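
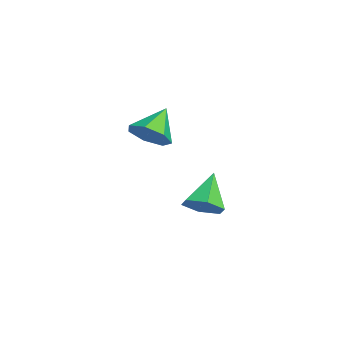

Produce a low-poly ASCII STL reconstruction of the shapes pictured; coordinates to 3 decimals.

solid 
facet normal 0.598 -0.512 -0.616
outer loop
vertex -1.345 1.033 3.293
vertex -1.964 0.659 3.003
vertex -1.642 1.327 2.76
endloop
endfacet
facet normal 0.303 0.896 0.325
outer loop
vertex -1.345 1.033 3.293
vertex -1.642 1.327 2.76
vertex -2.736 1.321 3.797
endloop
endfacet
facet normal 0.598 -0.512 -0.616
outer loop
vertex -1.642 1.327 2.76
vertex -1.964 0.659 3.003
vertex -2.182 1.117 2.41
endloop
endfacet
facet normal -0.221 0.948 -0.228
outer loop
vertex -1.642 1.327 2.76
vertex -2.182 1.117 2.41
vertex -2.736 1.321 3.797
endloop
endfacet
facet normal 0.598 -0.513 -0.616
outer loop
vertex -2.182 1.117 2.41
vertex -1.964 0.659 3.003
vertex -2.558 0.563 2.506
endloop
endfacet
facet normal -0.793 0.471 -0.386
outer loop
vertex -2.182 1.117 2.41
vertex -2.558 0.563 2.506
vertex -2.736 1.321 3.797
endloop
endfacet
facet normal 0.598 -0.513 -0.616
outer loop
vertex -2.558 0.563 2.506
vertex -1.964 0.659 3.003
vertex -2.487 0.081 2.976
endloop
endfacet
facet normal -0.984 -0.176 -0.032
outer loop
vertex -2.558 0.563 2.506
vertex -2.487 0.081 2.976
vertex -2.736 1.321 3.797
endloop
endfacet
facet normal 0.599 -0.513 -0.615
outer loop
vertex -2.487 0.081 2.976
vertex -1.964 0.659 3.003
vertex -2.023 0.035 3.466
endloop
endfacet
facet normal -0.649 -0.506 0.567
outer loop
vertex -2.487 0.081 2.976
vertex -2.023 0.035 3.466
vertex -2.736 1.321 3.797
endloop
endfacet
facet normal 0.597 -0.514 -0.616
outer loop
vertex -2.023 0.035 3.466
vertex -1.964 0.659 3.003
vertex -1.514 0.458 3.607
endloop
endfacet
facet normal -0.042 -0.271 0.962
outer loop
vertex -2.023 0.035 3.466
vertex -1.514 0.458 3.607
vertex -2.736 1.321 3.797
endloop
endfacet
facet normal 0.598 -0.512 -0.616
outer loop
vertex -1.514 0.458 3.607
vertex -1.964 0.659 3.003
vertex -1.345 1.033 3.293
endloop
endfacet
facet normal 0.383 0.354 0.854
outer loop
vertex -1.514 0.458 3.607
vertex -1.345 1.033 3.293
vertex -2.736 1.321 3.797
endloop
endfacet
facet normal 0.649 -0.350 -0.676
outer loop
vertex -2.799 3.239 -0.991
vertex -3.21 2.591 -1.05
vertex -3.366 3.188 -1.509
endloop
endfacet
facet normal -0.083 0.997 -0.007
outer loop
vertex -2.799 3.239 -0.991
vertex -3.366 3.188 -1.509
vertex -4.21 3.129 -0.01
endloop
endfacet
facet normal 0.650 -0.349 -0.675
outer loop
vertex -3.366 3.188 -1.509
vertex -3.21 2.591 -1.05
vertex -3.777 2.54 -1.569
endloop
endfacet
facet normal -0.755 0.516 -0.405
outer loop
vertex -3.366 3.188 -1.509
vertex -3.777 2.54 -1.569
vertex -4.21 3.129 -0.01
endloop
endfacet
facet normal 0.649 -0.350 -0.675
outer loop
vertex -3.777 2.54 -1.569
vertex -3.21 2.591 -1.05
vertex -3.621 1.942 -1.109
endloop
endfacet
facet normal -0.931 -0.342 -0.129
outer loop
vertex -3.777 2.54 -1.569
vertex -3.621 1.942 -1.109
vertex -4.21 3.129 -0.01
endloop
endfacet
facet normal 0.649 -0.350 -0.675
outer loop
vertex -3.621 1.942 -1.109
vertex -3.21 2.591 -1.05
vertex -3.054 1.993 -0.59
endloop
endfacet
facet normal -0.433 -0.719 0.544
outer loop
vertex -3.621 1.942 -1.109
vertex -3.054 1.993 -0.59
vertex -4.21 3.129 -0.01
endloop
endfacet
facet normal 0.649 -0.350 -0.675
outer loop
vertex -3.054 1.993 -0.59
vertex -3.21 2.591 -1.05
vertex -2.643 2.641 -0.531
endloop
endfacet
facet normal 0.239 -0.237 0.942
outer loop
vertex -3.054 1.993 -0.59
vertex -2.643 2.641 -0.531
vertex -4.21 3.129 -0.01
endloop
endfacet
facet normal 0.649 -0.350 -0.675
outer loop
vertex -2.643 2.641 -0.531
vertex -3.21 2.591 -1.05
vertex -2.799 3.239 -0.991
endloop
endfacet
facet normal 0.415 0.620 0.666
outer loop
vertex -2.643 2.641 -0.531
vertex -2.799 3.239 -0.991
vertex -4.21 3.129 -0.01
endloop
endfacet

endsolid


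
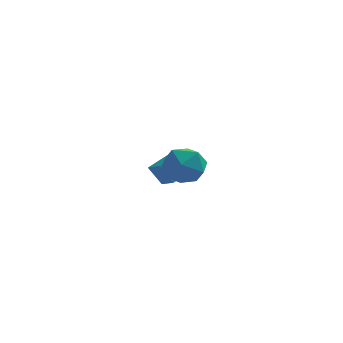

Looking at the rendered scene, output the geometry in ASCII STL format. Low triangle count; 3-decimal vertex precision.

solid 
facet normal -0.535 0.500 0.681
outer loop
vertex -1.39 -1.717 0.069
vertex -1.022 -2.36 0.831
vertex -0.497 -1.469 0.589
endloop
endfacet
facet normal -0.342 0.929 0.144
outer loop
vertex -1.39 -1.717 0.069
vertex -0.497 -1.469 0.589
vertex -0.557 -1.328 -0.462
endloop
endfacet
facet normal -0.600 0.653 -0.462
outer loop
vertex -1.39 -1.717 0.069
vertex -0.557 -1.328 -0.462
vertex -1.118 -2.132 -0.87
endloop
endfacet
facet normal -0.952 0.054 -0.300
outer loop
vertex -1.39 -1.717 0.069
vertex -1.118 -2.132 -0.87
vertex -1.406 -2.77 -0.071
endloop
endfacet
facet normal -0.913 -0.040 0.407
outer loop
vertex -1.39 -1.717 0.069
vertex -1.406 -2.77 -0.071
vertex -1.022 -2.36 0.831
endloop
endfacet
facet normal 0.370 0.923 0.103
outer loop
vertex -0.557 -1.328 -0.462
vertex -0.497 -1.469 0.589
vertex 0.326 -1.73 -0.029
endloop
endfacet
facet normal 0.058 0.230 0.972
outer loop
vertex -0.497 -1.469 0.589
vertex -1.022 -2.36 0.831
vertex 0.038 -2.368 0.77
endloop
endfacet
facet normal -0.553 -0.645 0.528
outer loop
vertex -1.022 -2.36 0.831
vertex -1.406 -2.77 -0.071
vertex -0.523 -3.172 0.362
endloop
endfacet
facet normal -0.617 -0.491 -0.615
outer loop
vertex -1.406 -2.77 -0.071
vertex -1.118 -2.132 -0.87
vertex -0.583 -3.031 -0.689
endloop
endfacet
facet normal -0.047 0.478 -0.877
outer loop
vertex -1.118 -2.132 -0.87
vertex -0.557 -1.328 -0.462
vertex -0.058 -2.14 -0.931
endloop
endfacet
facet normal 0.952 -0.054 0.300
outer loop
vertex 0.31 -2.783 -0.169
vertex 0.326 -1.73 -0.029
vertex 0.038 -2.368 0.77
endloop
endfacet
facet normal 0.600 -0.653 0.462
outer loop
vertex 0.31 -2.783 -0.169
vertex 0.038 -2.368 0.77
vertex -0.523 -3.172 0.362
endloop
endfacet
facet normal 0.342 -0.929 -0.144
outer loop
vertex 0.31 -2.783 -0.169
vertex -0.523 -3.172 0.362
vertex -0.583 -3.031 -0.689
endloop
endfacet
facet normal 0.535 -0.500 -0.681
outer loop
vertex 0.31 -2.783 -0.169
vertex -0.583 -3.031 -0.689
vertex -0.058 -2.14 -0.931
endloop
endfacet
facet normal 0.913 0.040 -0.407
outer loop
vertex 0.31 -2.783 -0.169
vertex -0.058 -2.14 -0.931
vertex 0.326 -1.73 -0.029
endloop
endfacet
facet normal 0.617 0.491 0.615
outer loop
vertex 0.038 -2.368 0.77
vertex 0.326 -1.73 -0.029
vertex -0.497 -1.469 0.589
endloop
endfacet
facet normal 0.047 -0.478 0.877
outer loop
vertex -0.523 -3.172 0.362
vertex 0.038 -2.368 0.77
vertex -1.022 -2.36 0.831
endloop
endfacet
facet normal -0.370 -0.923 -0.103
outer loop
vertex -0.583 -3.031 -0.689
vertex -0.523 -3.172 0.362
vertex -1.406 -2.77 -0.071
endloop
endfacet
facet normal -0.058 -0.230 -0.972
outer loop
vertex -0.058 -2.14 -0.931
vertex -0.583 -3.031 -0.689
vertex -1.118 -2.132 -0.87
endloop
endfacet
facet normal 0.553 0.645 -0.528
outer loop
vertex 0.326 -1.73 -0.029
vertex -0.058 -2.14 -0.931
vertex -0.557 -1.328 -0.462
endloop
endfacet
facet normal -0.605 0.685 -0.406
outer loop
vertex -2.782 2.691 -2.295
vertex -1.881 3.812 -1.745
vertex -2.177 2.667 -3.237
endloop
endfacet
facet normal -0.586 -0.727 -0.358
outer loop
vertex -1.579 1.988 -2.835
vertex -2.782 2.691 -2.295
vertex -2.177 2.667 -3.237
endloop
endfacet
facet normal -0.605 0.685 -0.406
outer loop
vertex -2.177 2.667 -3.237
vertex -1.881 3.812 -1.745
vertex -1.276 3.788 -2.687
endloop
endfacet
facet normal 0.541 -0.022 -0.841
outer loop
vertex -1.276 3.788 -2.687
vertex -1.579 1.988 -2.835
vertex -2.177 2.667 -3.237
endloop
endfacet
facet normal -0.541 0.022 0.841
outer loop
vertex -2.782 2.691 -2.295
vertex -1.283 3.133 -1.343
vertex -1.881 3.812 -1.745
endloop
endfacet
facet normal -0.586 -0.727 -0.358
outer loop
vertex -2.184 2.012 -1.893
vertex -2.782 2.691 -2.295
vertex -1.579 1.988 -2.835
endloop
endfacet
facet normal -0.541 0.022 0.841
outer loop
vertex -2.184 2.012 -1.893
vertex -1.283 3.133 -1.343
vertex -2.782 2.691 -2.295
endloop
endfacet
facet normal 0.586 0.727 0.358
outer loop
vertex -1.881 3.812 -1.745
vertex -1.283 3.133 -1.343
vertex -1.276 3.788 -2.687
endloop
endfacet
facet normal 0.541 -0.022 -0.841
outer loop
vertex -0.678 3.109 -2.285
vertex -1.579 1.988 -2.835
vertex -1.276 3.788 -2.687
endloop
endfacet
facet normal 0.586 0.727 0.358
outer loop
vertex -1.276 3.788 -2.687
vertex -1.283 3.133 -1.343
vertex -0.678 3.109 -2.285
endloop
endfacet
facet normal 0.605 -0.685 0.406
outer loop
vertex -0.678 3.109 -2.285
vertex -2.184 2.012 -1.893
vertex -1.579 1.988 -2.835
endloop
endfacet
facet normal 0.605 -0.685 0.406
outer loop
vertex -1.283 3.133 -1.343
vertex -2.184 2.012 -1.893
vertex -0.678 3.109 -2.285
endloop
endfacet

endsolid


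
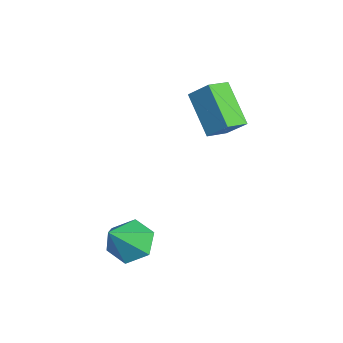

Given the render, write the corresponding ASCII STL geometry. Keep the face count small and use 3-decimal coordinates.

solid 
facet normal -0.507 0.438 -0.742
outer loop
vertex 2.186 -1.638 -4.238
vertex 1.475 -2.201 -4.084
vertex 1.527 -1.394 -3.644
endloop
endfacet
facet normal 0.640 0.619 0.455
outer loop
vertex 2.186 -1.638 -4.238
vertex 1.527 -1.394 -3.644
vertex 2.425 -3.019 -2.696
endloop
endfacet
facet normal -0.509 0.437 -0.742
outer loop
vertex 1.527 -1.394 -3.644
vertex 1.475 -2.201 -4.084
vertex 0.816 -1.958 -3.489
endloop
endfacet
facet normal -0.151 0.434 0.888
outer loop
vertex 1.527 -1.394 -3.644
vertex 0.816 -1.958 -3.489
vertex 2.425 -3.019 -2.696
endloop
endfacet
facet normal -0.508 0.438 -0.742
outer loop
vertex 0.816 -1.958 -3.489
vertex 1.475 -2.201 -4.084
vertex 0.764 -2.764 -3.929
endloop
endfacet
facet normal -0.592 -0.357 0.723
outer loop
vertex 0.816 -1.958 -3.489
vertex 0.764 -2.764 -3.929
vertex 2.425 -3.019 -2.696
endloop
endfacet
facet normal -0.508 0.437 -0.742
outer loop
vertex 0.764 -2.764 -3.929
vertex 1.475 -2.201 -4.084
vertex 1.423 -3.007 -4.523
endloop
endfacet
facet normal -0.241 -0.962 0.126
outer loop
vertex 0.764 -2.764 -3.929
vertex 1.423 -3.007 -4.523
vertex 2.425 -3.019 -2.696
endloop
endfacet
facet normal -0.508 0.437 -0.742
outer loop
vertex 1.423 -3.007 -4.523
vertex 1.475 -2.201 -4.084
vertex 2.133 -2.444 -4.678
endloop
endfacet
facet normal 0.549 -0.777 -0.306
outer loop
vertex 1.423 -3.007 -4.523
vertex 2.133 -2.444 -4.678
vertex 2.425 -3.019 -2.696
endloop
endfacet
facet normal -0.508 0.438 -0.742
outer loop
vertex 2.133 -2.444 -4.678
vertex 1.475 -2.201 -4.084
vertex 2.186 -1.638 -4.238
endloop
endfacet
facet normal 0.990 0.013 -0.142
outer loop
vertex 2.133 -2.444 -4.678
vertex 2.186 -1.638 -4.238
vertex 2.425 -3.019 -2.696
endloop
endfacet
facet normal -0.544 0.779 -0.312
outer loop
vertex -3.144 1.05 -0.026
vertex -2.668 1.7 0.767
vertex -1.75 1.531 -1.256
endloop
endfacet
facet normal -0.421 -0.575 -0.702
outer loop
vertex -1.212 0.76 -0.947
vertex -3.144 1.05 -0.026
vertex -1.75 1.531 -1.256
endloop
endfacet
facet normal -0.544 0.779 -0.312
outer loop
vertex -1.75 1.531 -1.256
vertex -2.668 1.7 0.767
vertex -1.275 2.181 -0.463
endloop
endfacet
facet normal 0.726 0.250 -0.640
outer loop
vertex -1.275 2.181 -0.463
vertex -1.212 0.76 -0.947
vertex -1.75 1.531 -1.256
endloop
endfacet
facet normal -0.726 -0.250 0.641
outer loop
vertex -3.144 1.05 -0.026
vertex -2.13 0.929 1.076
vertex -2.668 1.7 0.767
endloop
endfacet
facet normal -0.421 -0.575 -0.701
outer loop
vertex -2.605 0.279 0.283
vertex -3.144 1.05 -0.026
vertex -1.212 0.76 -0.947
endloop
endfacet
facet normal -0.726 -0.251 0.640
outer loop
vertex -2.605 0.279 0.283
vertex -2.13 0.929 1.076
vertex -3.144 1.05 -0.026
endloop
endfacet
facet normal 0.421 0.575 0.702
outer loop
vertex -2.668 1.7 0.767
vertex -2.13 0.929 1.076
vertex -1.275 2.181 -0.463
endloop
endfacet
facet normal 0.726 0.250 -0.641
outer loop
vertex -0.736 1.41 -0.154
vertex -1.212 0.76 -0.947
vertex -1.275 2.181 -0.463
endloop
endfacet
facet normal 0.421 0.575 0.702
outer loop
vertex -1.275 2.181 -0.463
vertex -2.13 0.929 1.076
vertex -0.736 1.41 -0.154
endloop
endfacet
facet normal 0.544 -0.779 0.312
outer loop
vertex -0.736 1.41 -0.154
vertex -2.605 0.279 0.283
vertex -1.212 0.76 -0.947
endloop
endfacet
facet normal 0.544 -0.779 0.312
outer loop
vertex -2.13 0.929 1.076
vertex -2.605 0.279 0.283
vertex -0.736 1.41 -0.154
endloop
endfacet

endsolid


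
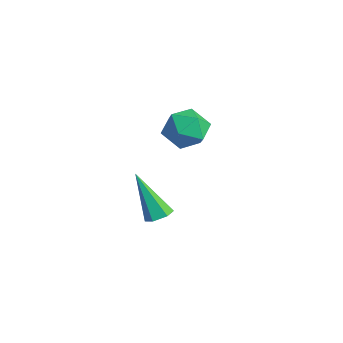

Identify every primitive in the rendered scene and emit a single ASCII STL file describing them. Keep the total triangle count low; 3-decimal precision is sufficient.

solid 
facet normal 0.113 0.712 0.693
outer loop
vertex 4.015 1.857 0.715
vertex 3.363 1.445 1.244
vertex 4.263 1.208 1.341
endloop
endfacet
facet normal 0.723 0.602 0.338
outer loop
vertex 4.015 1.857 0.715
vertex 4.263 1.208 1.341
vertex 4.656 1.213 0.492
endloop
endfacet
facet normal 0.598 0.718 -0.355
outer loop
vertex 4.015 1.857 0.715
vertex 4.656 1.213 0.492
vertex 3.999 1.453 -0.129
endloop
endfacet
facet normal -0.087 0.899 -0.429
outer loop
vertex 4.015 1.857 0.715
vertex 3.999 1.453 -0.129
vertex 3.2 1.597 0.335
endloop
endfacet
facet normal -0.388 0.895 0.219
outer loop
vertex 4.015 1.857 0.715
vertex 3.2 1.597 0.335
vertex 3.363 1.445 1.244
endloop
endfacet
facet normal 0.905 -0.083 0.418
outer loop
vertex 4.656 1.213 0.492
vertex 4.263 1.208 1.341
vertex 4.4 0.403 0.885
endloop
endfacet
facet normal -0.082 0.094 0.992
outer loop
vertex 4.263 1.208 1.341
vertex 3.363 1.445 1.244
vertex 3.601 0.547 1.349
endloop
endfacet
facet normal -0.892 0.391 0.225
outer loop
vertex 3.363 1.445 1.244
vertex 3.2 1.597 0.335
vertex 2.944 0.787 0.728
endloop
endfacet
facet normal -0.406 0.397 -0.823
outer loop
vertex 3.2 1.597 0.335
vertex 3.999 1.453 -0.129
vertex 3.337 0.792 -0.121
endloop
endfacet
facet normal 0.703 0.104 -0.704
outer loop
vertex 3.999 1.453 -0.129
vertex 4.656 1.213 0.492
vertex 4.237 0.555 -0.024
endloop
endfacet
facet normal 0.087 -0.899 0.429
outer loop
vertex 3.585 0.143 0.505
vertex 4.4 0.403 0.885
vertex 3.601 0.547 1.349
endloop
endfacet
facet normal -0.598 -0.718 0.355
outer loop
vertex 3.585 0.143 0.505
vertex 3.601 0.547 1.349
vertex 2.944 0.787 0.728
endloop
endfacet
facet normal -0.723 -0.602 -0.338
outer loop
vertex 3.585 0.143 0.505
vertex 2.944 0.787 0.728
vertex 3.337 0.792 -0.121
endloop
endfacet
facet normal -0.113 -0.712 -0.693
outer loop
vertex 3.585 0.143 0.505
vertex 3.337 0.792 -0.121
vertex 4.237 0.555 -0.024
endloop
endfacet
facet normal 0.388 -0.895 -0.219
outer loop
vertex 3.585 0.143 0.505
vertex 4.237 0.555 -0.024
vertex 4.4 0.403 0.885
endloop
endfacet
facet normal 0.406 -0.397 0.823
outer loop
vertex 3.601 0.547 1.349
vertex 4.4 0.403 0.885
vertex 4.263 1.208 1.341
endloop
endfacet
facet normal -0.703 -0.104 0.704
outer loop
vertex 2.944 0.787 0.728
vertex 3.601 0.547 1.349
vertex 3.363 1.445 1.244
endloop
endfacet
facet normal -0.905 0.083 -0.418
outer loop
vertex 3.337 0.792 -0.121
vertex 2.944 0.787 0.728
vertex 3.2 1.597 0.335
endloop
endfacet
facet normal 0.082 -0.094 -0.992
outer loop
vertex 4.237 0.555 -0.024
vertex 3.337 0.792 -0.121
vertex 3.999 1.453 -0.129
endloop
endfacet
facet normal 0.892 -0.391 -0.225
outer loop
vertex 4.4 0.403 0.885
vertex 4.237 0.555 -0.024
vertex 4.656 1.213 0.492
endloop
endfacet
facet normal 0.471 0.215 -0.856
outer loop
vertex 3.38 -0.085 -4.141
vertex 3.032 0.346 -4.224
vertex 3.51 0.422 -3.942
endloop
endfacet
facet normal 0.723 -0.405 0.560
outer loop
vertex 3.38 -0.085 -4.141
vertex 3.51 0.422 -3.942
vertex 2.048 -0.106 -2.436
endloop
endfacet
facet normal 0.470 0.218 -0.855
outer loop
vertex 3.51 0.422 -3.942
vertex 3.032 0.346 -4.224
vertex 3.161 0.853 -4.024
endloop
endfacet
facet normal 0.504 0.537 0.677
outer loop
vertex 3.51 0.422 -3.942
vertex 3.161 0.853 -4.024
vertex 2.048 -0.106 -2.436
endloop
endfacet
facet normal 0.471 0.217 -0.855
outer loop
vertex 3.161 0.853 -4.024
vertex 3.032 0.346 -4.224
vertex 2.684 0.777 -4.306
endloop
endfacet
facet normal -0.326 0.893 0.311
outer loop
vertex 3.161 0.853 -4.024
vertex 2.684 0.777 -4.306
vertex 2.048 -0.106 -2.436
endloop
endfacet
facet normal 0.470 0.217 -0.855
outer loop
vertex 2.684 0.777 -4.306
vertex 3.032 0.346 -4.224
vertex 2.554 0.27 -4.506
endloop
endfacet
facet normal -0.936 0.308 -0.173
outer loop
vertex 2.684 0.777 -4.306
vertex 2.554 0.27 -4.506
vertex 2.048 -0.106 -2.436
endloop
endfacet
facet normal 0.471 0.215 -0.856
outer loop
vertex 2.554 0.27 -4.506
vertex 3.032 0.346 -4.224
vertex 2.902 -0.161 -4.423
endloop
endfacet
facet normal -0.716 -0.634 -0.290
outer loop
vertex 2.554 0.27 -4.506
vertex 2.902 -0.161 -4.423
vertex 2.048 -0.106 -2.436
endloop
endfacet
facet normal 0.471 0.215 -0.856
outer loop
vertex 2.902 -0.161 -4.423
vertex 3.032 0.346 -4.224
vertex 3.38 -0.085 -4.141
endloop
endfacet
facet normal 0.113 -0.991 0.076
outer loop
vertex 2.902 -0.161 -4.423
vertex 3.38 -0.085 -4.141
vertex 2.048 -0.106 -2.436
endloop
endfacet

endsolid


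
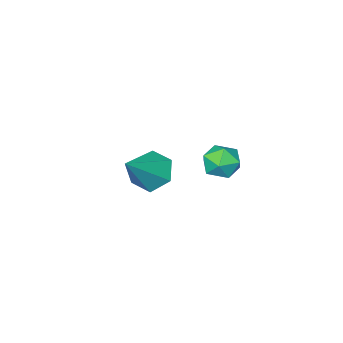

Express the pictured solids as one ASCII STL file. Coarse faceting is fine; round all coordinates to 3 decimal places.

solid 
facet normal -0.735 -0.184 -0.652
outer loop
vertex 1.247 -2.981 -4.468
vertex 0.649 -2.593 -3.903
vertex 1.077 -2.089 -4.528
endloop
endfacet
facet normal 0.885 0.139 -0.444
outer loop
vertex 1.247 -2.981 -4.468
vertex 1.077 -2.089 -4.528
vertex 2.031 -2.247 -2.677
endloop
endfacet
facet normal -0.735 -0.185 -0.652
outer loop
vertex 1.077 -2.089 -4.528
vertex 0.649 -2.593 -3.903
vertex 0.478 -1.702 -3.963
endloop
endfacet
facet normal 0.434 0.888 -0.148
outer loop
vertex 1.077 -2.089 -4.528
vertex 0.478 -1.702 -3.963
vertex 2.031 -2.247 -2.677
endloop
endfacet
facet normal -0.735 -0.185 -0.652
outer loop
vertex 0.478 -1.702 -3.963
vertex 0.649 -2.593 -3.903
vertex 0.05 -2.206 -3.338
endloop
endfacet
facet normal -0.166 0.820 0.548
outer loop
vertex 0.478 -1.702 -3.963
vertex 0.05 -2.206 -3.338
vertex 2.031 -2.247 -2.677
endloop
endfacet
facet normal -0.735 -0.185 -0.652
outer loop
vertex 0.05 -2.206 -3.338
vertex 0.649 -2.593 -3.903
vertex 0.221 -3.097 -3.278
endloop
endfacet
facet normal -0.316 0.003 0.949
outer loop
vertex 0.05 -2.206 -3.338
vertex 0.221 -3.097 -3.278
vertex 2.031 -2.247 -2.677
endloop
endfacet
facet normal -0.735 -0.184 -0.652
outer loop
vertex 0.221 -3.097 -3.278
vertex 0.649 -2.593 -3.903
vertex 0.819 -3.485 -3.843
endloop
endfacet
facet normal 0.133 -0.746 0.653
outer loop
vertex 0.221 -3.097 -3.278
vertex 0.819 -3.485 -3.843
vertex 2.031 -2.247 -2.677
endloop
endfacet
facet normal -0.735 -0.184 -0.652
outer loop
vertex 0.819 -3.485 -3.843
vertex 0.649 -2.593 -3.903
vertex 1.247 -2.981 -4.468
endloop
endfacet
facet normal 0.734 -0.678 -0.044
outer loop
vertex 0.819 -3.485 -3.843
vertex 1.247 -2.981 -4.468
vertex 2.031 -2.247 -2.677
endloop
endfacet
facet normal 0.137 0.714 0.687
outer loop
vertex 0.58 2.219 -0.631
vertex 0.827 1.699 -0.14
vertex 1.317 2.048 -0.6
endloop
endfacet
facet normal 0.225 0.974 0.028
outer loop
vertex 0.58 2.219 -0.631
vertex 1.317 2.048 -0.6
vertex 0.979 2.145 -1.27
endloop
endfacet
facet normal -0.379 0.862 -0.336
outer loop
vertex 0.58 2.219 -0.631
vertex 0.979 2.145 -1.27
vertex 0.281 1.856 -1.225
endloop
endfacet
facet normal -0.841 0.533 0.097
outer loop
vertex 0.58 2.219 -0.631
vertex 0.281 1.856 -1.225
vertex 0.187 1.58 -0.526
endloop
endfacet
facet normal -0.522 0.441 0.730
outer loop
vertex 0.58 2.219 -0.631
vertex 0.187 1.58 -0.526
vertex 0.827 1.699 -0.14
endloop
endfacet
facet normal 0.745 0.602 -0.288
outer loop
vertex 0.979 2.145 -1.27
vertex 1.317 2.048 -0.6
vertex 1.473 1.58 -1.174
endloop
endfacet
facet normal 0.602 0.181 0.778
outer loop
vertex 1.317 2.048 -0.6
vertex 0.827 1.699 -0.14
vertex 1.379 1.304 -0.475
endloop
endfacet
facet normal -0.463 -0.261 0.847
outer loop
vertex 0.827 1.699 -0.14
vertex 0.187 1.58 -0.526
vertex 0.681 1.015 -0.43
endloop
endfacet
facet normal -0.978 -0.111 -0.175
outer loop
vertex 0.187 1.58 -0.526
vertex 0.281 1.856 -1.225
vertex 0.343 1.112 -1.1
endloop
endfacet
facet normal -0.231 0.421 -0.877
outer loop
vertex 0.281 1.856 -1.225
vertex 0.979 2.145 -1.27
vertex 0.833 1.461 -1.56
endloop
endfacet
facet normal 0.841 -0.533 -0.097
outer loop
vertex 1.08 0.941 -1.069
vertex 1.473 1.58 -1.174
vertex 1.379 1.304 -0.475
endloop
endfacet
facet normal 0.379 -0.862 0.336
outer loop
vertex 1.08 0.941 -1.069
vertex 1.379 1.304 -0.475
vertex 0.681 1.015 -0.43
endloop
endfacet
facet normal -0.225 -0.974 -0.028
outer loop
vertex 1.08 0.941 -1.069
vertex 0.681 1.015 -0.43
vertex 0.343 1.112 -1.1
endloop
endfacet
facet normal -0.137 -0.714 -0.687
outer loop
vertex 1.08 0.941 -1.069
vertex 0.343 1.112 -1.1
vertex 0.833 1.461 -1.56
endloop
endfacet
facet normal 0.522 -0.441 -0.730
outer loop
vertex 1.08 0.941 -1.069
vertex 0.833 1.461 -1.56
vertex 1.473 1.58 -1.174
endloop
endfacet
facet normal 0.978 0.111 0.175
outer loop
vertex 1.379 1.304 -0.475
vertex 1.473 1.58 -1.174
vertex 1.317 2.048 -0.6
endloop
endfacet
facet normal 0.231 -0.421 0.877
outer loop
vertex 0.681 1.015 -0.43
vertex 1.379 1.304 -0.475
vertex 0.827 1.699 -0.14
endloop
endfacet
facet normal -0.745 -0.602 0.288
outer loop
vertex 0.343 1.112 -1.1
vertex 0.681 1.015 -0.43
vertex 0.187 1.58 -0.526
endloop
endfacet
facet normal -0.602 -0.181 -0.778
outer loop
vertex 0.833 1.461 -1.56
vertex 0.343 1.112 -1.1
vertex 0.281 1.856 -1.225
endloop
endfacet
facet normal 0.463 0.261 -0.847
outer loop
vertex 1.473 1.58 -1.174
vertex 0.833 1.461 -1.56
vertex 0.979 2.145 -1.27
endloop
endfacet

endsolid


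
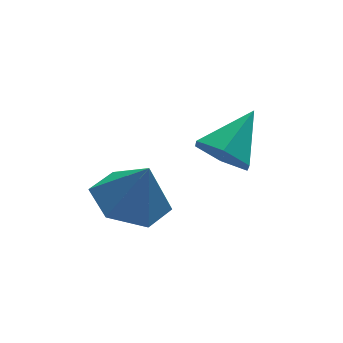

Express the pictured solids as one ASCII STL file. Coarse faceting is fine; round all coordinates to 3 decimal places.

solid 
facet normal -0.684 -0.446 -0.577
outer loop
vertex 0.747 1.38 -2.847
vertex 0.33 2.084 -2.897
vertex 0.91 1.911 -3.451
endloop
endfacet
facet normal 0.923 -0.376 -0.081
outer loop
vertex 0.747 1.38 -2.847
vertex 0.91 1.911 -3.451
vertex 1.39 2.776 -2.003
endloop
endfacet
facet normal -0.684 -0.446 -0.577
outer loop
vertex 0.91 1.911 -3.451
vertex 0.33 2.084 -2.897
vertex 0.493 2.615 -3.501
endloop
endfacet
facet normal 0.760 0.415 -0.500
outer loop
vertex 0.91 1.911 -3.451
vertex 0.493 2.615 -3.501
vertex 1.39 2.776 -2.003
endloop
endfacet
facet normal -0.684 -0.446 -0.577
outer loop
vertex 0.493 2.615 -3.501
vertex 0.33 2.084 -2.897
vertex -0.087 2.788 -2.947
endloop
endfacet
facet normal 0.122 0.977 -0.178
outer loop
vertex 0.493 2.615 -3.501
vertex -0.087 2.788 -2.947
vertex 1.39 2.776 -2.003
endloop
endfacet
facet normal -0.684 -0.446 -0.578
outer loop
vertex -0.087 2.788 -2.947
vertex 0.33 2.084 -2.897
vertex -0.25 2.257 -2.344
endloop
endfacet
facet normal -0.353 0.747 0.563
outer loop
vertex -0.087 2.788 -2.947
vertex -0.25 2.257 -2.344
vertex 1.39 2.776 -2.003
endloop
endfacet
facet normal -0.684 -0.446 -0.578
outer loop
vertex -0.25 2.257 -2.344
vertex 0.33 2.084 -2.897
vertex 0.167 1.553 -2.294
endloop
endfacet
facet normal -0.190 -0.043 0.981
outer loop
vertex -0.25 2.257 -2.344
vertex 0.167 1.553 -2.294
vertex 1.39 2.776 -2.003
endloop
endfacet
facet normal -0.684 -0.446 -0.578
outer loop
vertex 0.167 1.553 -2.294
vertex 0.33 2.084 -2.897
vertex 0.747 1.38 -2.847
endloop
endfacet
facet normal 0.448 -0.605 0.659
outer loop
vertex 0.167 1.553 -2.294
vertex 0.747 1.38 -2.847
vertex 1.39 2.776 -2.003
endloop
endfacet
facet normal -0.267 0.238 -0.934
outer loop
vertex -0.835 3.654 -4.713
vertex -1.655 2.986 -4.649
vertex -1.773 3.998 -4.357
endloop
endfacet
facet normal 0.467 0.632 0.618
outer loop
vertex -0.835 3.654 -4.713
vertex -1.773 3.998 -4.357
vertex -1.285 2.654 -3.351
endloop
endfacet
facet normal -0.266 0.238 -0.934
outer loop
vertex -1.773 3.998 -4.357
vertex -1.655 2.986 -4.649
vertex -2.593 3.329 -4.294
endloop
endfacet
facet normal -0.333 0.484 0.809
outer loop
vertex -1.773 3.998 -4.357
vertex -2.593 3.329 -4.294
vertex -1.285 2.654 -3.351
endloop
endfacet
facet normal -0.267 0.237 -0.934
outer loop
vertex -2.593 3.329 -4.294
vertex -1.655 2.986 -4.649
vertex -2.475 2.317 -4.585
endloop
endfacet
facet normal -0.652 -0.279 0.705
outer loop
vertex -2.593 3.329 -4.294
vertex -2.475 2.317 -4.585
vertex -1.285 2.654 -3.351
endloop
endfacet
facet normal -0.267 0.238 -0.934
outer loop
vertex -2.475 2.317 -4.585
vertex -1.655 2.986 -4.649
vertex -1.538 1.973 -4.941
endloop
endfacet
facet normal -0.173 -0.895 0.411
outer loop
vertex -2.475 2.317 -4.585
vertex -1.538 1.973 -4.941
vertex -1.285 2.654 -3.351
endloop
endfacet
facet normal -0.266 0.238 -0.934
outer loop
vertex -1.538 1.973 -4.941
vertex -1.655 2.986 -4.649
vertex -0.718 2.642 -5.004
endloop
endfacet
facet normal 0.627 -0.747 0.220
outer loop
vertex -1.538 1.973 -4.941
vertex -0.718 2.642 -5.004
vertex -1.285 2.654 -3.351
endloop
endfacet
facet normal -0.267 0.238 -0.934
outer loop
vertex -0.718 2.642 -5.004
vertex -1.655 2.986 -4.649
vertex -0.835 3.654 -4.713
endloop
endfacet
facet normal 0.946 0.016 0.324
outer loop
vertex -0.718 2.642 -5.004
vertex -0.835 3.654 -4.713
vertex -1.285 2.654 -3.351
endloop
endfacet

endsolid


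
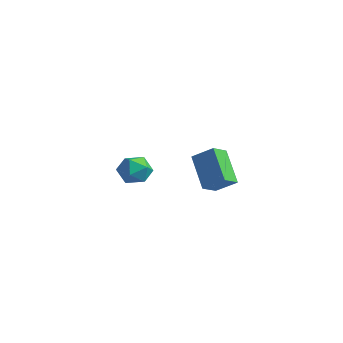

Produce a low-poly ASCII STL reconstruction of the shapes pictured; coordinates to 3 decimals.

solid 
facet normal -0.251 -0.002 0.968
outer loop
vertex -3.648 -2.116 -0.857
vertex -4.247 -2.73 -1.014
vertex -3.432 -2.96 -0.803
endloop
endfacet
facet normal 0.437 0.168 0.884
outer loop
vertex -3.648 -2.116 -0.857
vertex -3.432 -2.96 -0.803
vertex -2.886 -2.393 -1.181
endloop
endfacet
facet normal 0.471 0.747 0.469
outer loop
vertex -3.648 -2.116 -0.857
vertex -2.886 -2.393 -1.181
vertex -3.364 -1.813 -1.625
endloop
endfacet
facet normal -0.195 0.935 0.297
outer loop
vertex -3.648 -2.116 -0.857
vertex -3.364 -1.813 -1.625
vertex -4.205 -2.021 -1.522
endloop
endfacet
facet normal -0.642 0.471 0.605
outer loop
vertex -3.648 -2.116 -0.857
vertex -4.205 -2.021 -1.522
vertex -4.247 -2.73 -1.014
endloop
endfacet
facet normal 0.757 -0.369 0.539
outer loop
vertex -2.886 -2.393 -1.181
vertex -3.432 -2.96 -0.803
vertex -3.015 -3.179 -1.538
endloop
endfacet
facet normal -0.357 -0.645 0.675
outer loop
vertex -3.432 -2.96 -0.803
vertex -4.247 -2.73 -1.014
vertex -3.856 -3.387 -1.435
endloop
endfacet
facet normal -0.989 0.122 0.089
outer loop
vertex -4.247 -2.73 -1.014
vertex -4.205 -2.021 -1.522
vertex -4.334 -2.807 -1.879
endloop
endfacet
facet normal -0.266 0.872 -0.411
outer loop
vertex -4.205 -2.021 -1.522
vertex -3.364 -1.813 -1.625
vertex -3.788 -2.24 -2.257
endloop
endfacet
facet normal 0.812 0.568 -0.132
outer loop
vertex -3.364 -1.813 -1.625
vertex -2.886 -2.393 -1.181
vertex -2.973 -2.47 -2.046
endloop
endfacet
facet normal 0.195 -0.935 -0.297
outer loop
vertex -3.572 -3.084 -2.203
vertex -3.015 -3.179 -1.538
vertex -3.856 -3.387 -1.435
endloop
endfacet
facet normal -0.471 -0.747 -0.469
outer loop
vertex -3.572 -3.084 -2.203
vertex -3.856 -3.387 -1.435
vertex -4.334 -2.807 -1.879
endloop
endfacet
facet normal -0.437 -0.168 -0.884
outer loop
vertex -3.572 -3.084 -2.203
vertex -4.334 -2.807 -1.879
vertex -3.788 -2.24 -2.257
endloop
endfacet
facet normal 0.251 0.002 -0.968
outer loop
vertex -3.572 -3.084 -2.203
vertex -3.788 -2.24 -2.257
vertex -2.973 -2.47 -2.046
endloop
endfacet
facet normal 0.642 -0.471 -0.605
outer loop
vertex -3.572 -3.084 -2.203
vertex -2.973 -2.47 -2.046
vertex -3.015 -3.179 -1.538
endloop
endfacet
facet normal 0.266 -0.872 0.411
outer loop
vertex -3.856 -3.387 -1.435
vertex -3.015 -3.179 -1.538
vertex -3.432 -2.96 -0.803
endloop
endfacet
facet normal -0.812 -0.568 0.132
outer loop
vertex -4.334 -2.807 -1.879
vertex -3.856 -3.387 -1.435
vertex -4.247 -2.73 -1.014
endloop
endfacet
facet normal -0.757 0.369 -0.539
outer loop
vertex -3.788 -2.24 -2.257
vertex -4.334 -2.807 -1.879
vertex -4.205 -2.021 -1.522
endloop
endfacet
facet normal 0.357 0.645 -0.675
outer loop
vertex -2.973 -2.47 -2.046
vertex -3.788 -2.24 -2.257
vertex -3.364 -1.813 -1.625
endloop
endfacet
facet normal 0.989 -0.122 -0.089
outer loop
vertex -3.015 -3.179 -1.538
vertex -2.973 -2.47 -2.046
vertex -2.886 -2.393 -1.181
endloop
endfacet
facet normal -0.656 0.116 0.746
outer loop
vertex 0.691 -2.362 0.505
vertex 1.49 -1.812 1.122
vertex 0.417 -1.553 0.138
endloop
endfacet
facet normal -0.695 -0.479 -0.536
outer loop
vertex 1.63 -1.768 -1.242
vertex 0.691 -2.362 0.505
vertex 0.417 -1.553 0.138
endloop
endfacet
facet normal -0.656 0.116 0.746
outer loop
vertex 0.417 -1.553 0.138
vertex 1.49 -1.812 1.122
vertex 1.216 -1.002 0.755
endloop
endfacet
facet normal -0.295 0.870 -0.395
outer loop
vertex 1.216 -1.002 0.755
vertex 1.63 -1.768 -1.242
vertex 0.417 -1.553 0.138
endloop
endfacet
facet normal 0.295 -0.870 0.394
outer loop
vertex 0.691 -2.362 0.505
vertex 2.703 -2.027 -0.258
vertex 1.49 -1.812 1.122
endloop
endfacet
facet normal -0.695 -0.478 -0.536
outer loop
vertex 1.904 -2.578 -0.875
vertex 0.691 -2.362 0.505
vertex 1.63 -1.768 -1.242
endloop
endfacet
facet normal 0.295 -0.870 0.395
outer loop
vertex 1.904 -2.578 -0.875
vertex 2.703 -2.027 -0.258
vertex 0.691 -2.362 0.505
endloop
endfacet
facet normal 0.695 0.478 0.537
outer loop
vertex 1.49 -1.812 1.122
vertex 2.703 -2.027 -0.258
vertex 1.216 -1.002 0.755
endloop
endfacet
facet normal -0.294 0.870 -0.395
outer loop
vertex 2.429 -1.218 -0.625
vertex 1.63 -1.768 -1.242
vertex 1.216 -1.002 0.755
endloop
endfacet
facet normal 0.695 0.479 0.536
outer loop
vertex 1.216 -1.002 0.755
vertex 2.703 -2.027 -0.258
vertex 2.429 -1.218 -0.625
endloop
endfacet
facet normal 0.656 -0.116 -0.746
outer loop
vertex 2.429 -1.218 -0.625
vertex 1.904 -2.578 -0.875
vertex 1.63 -1.768 -1.242
endloop
endfacet
facet normal 0.656 -0.116 -0.746
outer loop
vertex 2.703 -2.027 -0.258
vertex 1.904 -2.578 -0.875
vertex 2.429 -1.218 -0.625
endloop
endfacet

endsolid


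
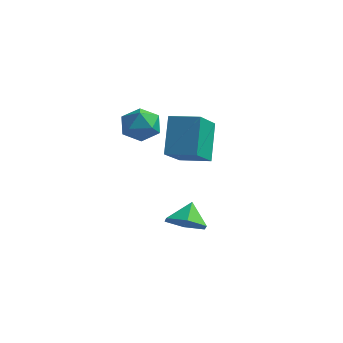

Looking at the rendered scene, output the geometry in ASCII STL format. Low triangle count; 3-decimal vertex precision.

solid 
facet normal 0.137 -0.657 -0.742
outer loop
vertex 1.089 0.067 -2.484
vertex 0.639 0.659 -3.091
vertex 1.59 0.724 -2.973
endloop
endfacet
facet normal 0.605 0.124 0.786
outer loop
vertex 1.089 0.067 -2.484
vertex 1.59 0.724 -2.973
vertex 0.481 1.421 -2.229
endloop
endfacet
facet normal 0.137 -0.656 -0.742
outer loop
vertex 1.59 0.724 -2.973
vertex 0.639 0.659 -3.091
vertex 1.14 1.316 -3.579
endloop
endfacet
facet normal 0.630 0.735 0.250
outer loop
vertex 1.59 0.724 -2.973
vertex 1.14 1.316 -3.579
vertex 0.481 1.421 -2.229
endloop
endfacet
facet normal 0.136 -0.656 -0.743
outer loop
vertex 1.14 1.316 -3.579
vertex 0.639 0.659 -3.091
vertex 0.189 1.252 -3.697
endloop
endfacet
facet normal -0.054 0.993 -0.104
outer loop
vertex 1.14 1.316 -3.579
vertex 0.189 1.252 -3.697
vertex 0.481 1.421 -2.229
endloop
endfacet
facet normal 0.135 -0.656 -0.743
outer loop
vertex 0.189 1.252 -3.697
vertex 0.639 0.659 -3.091
vertex -0.312 0.595 -3.208
endloop
endfacet
facet normal -0.764 0.641 0.078
outer loop
vertex 0.189 1.252 -3.697
vertex -0.312 0.595 -3.208
vertex 0.481 1.421 -2.229
endloop
endfacet
facet normal 0.135 -0.656 -0.743
outer loop
vertex -0.312 0.595 -3.208
vertex 0.639 0.659 -3.091
vertex 0.138 0.002 -2.602
endloop
endfacet
facet normal -0.789 0.029 0.614
outer loop
vertex -0.312 0.595 -3.208
vertex 0.138 0.002 -2.602
vertex 0.481 1.421 -2.229
endloop
endfacet
facet normal 0.137 -0.657 -0.742
outer loop
vertex 0.138 0.002 -2.602
vertex 0.639 0.659 -3.091
vertex 1.089 0.067 -2.484
endloop
endfacet
facet normal -0.104 -0.229 0.968
outer loop
vertex 0.138 0.002 -2.602
vertex 1.089 0.067 -2.484
vertex 0.481 1.421 -2.229
endloop
endfacet
facet normal -0.963 -0.245 -0.111
outer loop
vertex -0.087 0.213 0.876
vertex -0.532 1.234 2.488
vertex -0.368 1.815 -0.217
endloop
endfacet
facet normal 0.227 -0.521 -0.823
outer loop
vertex 0.932 2.146 -0.068
vertex -0.087 0.213 0.876
vertex -0.368 1.815 -0.217
endloop
endfacet
facet normal -0.963 -0.245 -0.111
outer loop
vertex -0.368 1.815 -0.217
vertex -0.532 1.234 2.488
vertex -0.814 2.837 1.395
endloop
endfacet
facet normal -0.144 0.817 -0.558
outer loop
vertex -0.814 2.837 1.395
vertex 0.932 2.146 -0.068
vertex -0.368 1.815 -0.217
endloop
endfacet
facet normal 0.144 -0.817 0.558
outer loop
vertex -0.087 0.213 0.876
vertex 0.768 1.565 2.637
vertex -0.532 1.234 2.488
endloop
endfacet
facet normal 0.226 -0.521 -0.823
outer loop
vertex 1.214 0.543 1.025
vertex -0.087 0.213 0.876
vertex 0.932 2.146 -0.068
endloop
endfacet
facet normal 0.143 -0.817 0.558
outer loop
vertex 1.214 0.543 1.025
vertex 0.768 1.565 2.637
vertex -0.087 0.213 0.876
endloop
endfacet
facet normal -0.227 0.521 0.823
outer loop
vertex -0.532 1.234 2.488
vertex 0.768 1.565 2.637
vertex -0.814 2.837 1.395
endloop
endfacet
facet normal -0.144 0.818 -0.558
outer loop
vertex 0.487 3.167 1.544
vertex 0.932 2.146 -0.068
vertex -0.814 2.837 1.395
endloop
endfacet
facet normal -0.226 0.522 0.823
outer loop
vertex -0.814 2.837 1.395
vertex 0.768 1.565 2.637
vertex 0.487 3.167 1.544
endloop
endfacet
facet normal 0.963 0.245 0.111
outer loop
vertex 0.487 3.167 1.544
vertex 1.214 0.543 1.025
vertex 0.932 2.146 -0.068
endloop
endfacet
facet normal 0.963 0.245 0.111
outer loop
vertex 0.768 1.565 2.637
vertex 1.214 0.543 1.025
vertex 0.487 3.167 1.544
endloop
endfacet
facet normal 0.172 0.329 0.929
outer loop
vertex -1.543 0.722 2.867
vertex -1.057 -0.032 3.044
vertex -0.643 0.71 2.705
endloop
endfacet
facet normal 0.097 0.874 0.476
outer loop
vertex -1.543 0.722 2.867
vertex -0.643 0.71 2.705
vertex -1.211 1.101 2.104
endloop
endfacet
facet normal -0.545 0.821 0.171
outer loop
vertex -1.543 0.722 2.867
vertex -1.211 1.101 2.104
vertex -1.976 0.6 2.071
endloop
endfacet
facet normal -0.867 0.243 0.435
outer loop
vertex -1.543 0.722 2.867
vertex -1.976 0.6 2.071
vertex -1.881 -0.1 2.652
endloop
endfacet
facet normal -0.425 -0.062 0.903
outer loop
vertex -1.543 0.722 2.867
vertex -1.881 -0.1 2.652
vertex -1.057 -0.032 3.044
endloop
endfacet
facet normal 0.592 0.806 -0.035
outer loop
vertex -1.211 1.101 2.104
vertex -0.643 0.71 2.705
vertex -0.519 0.58 1.808
endloop
endfacet
facet normal 0.712 -0.078 0.698
outer loop
vertex -0.643 0.71 2.705
vertex -1.057 -0.032 3.044
vertex -0.424 -0.12 2.389
endloop
endfacet
facet normal -0.254 -0.710 0.657
outer loop
vertex -1.057 -0.032 3.044
vertex -1.881 -0.1 2.652
vertex -1.189 -0.621 2.356
endloop
endfacet
facet normal -0.971 -0.217 -0.103
outer loop
vertex -1.881 -0.1 2.652
vertex -1.976 0.6 2.071
vertex -1.757 -0.23 1.755
endloop
endfacet
facet normal -0.448 0.720 -0.530
outer loop
vertex -1.976 0.6 2.071
vertex -1.211 1.101 2.104
vertex -1.343 0.512 1.416
endloop
endfacet
facet normal 0.867 -0.243 -0.435
outer loop
vertex -0.857 -0.242 1.593
vertex -0.519 0.58 1.808
vertex -0.424 -0.12 2.389
endloop
endfacet
facet normal 0.545 -0.821 -0.171
outer loop
vertex -0.857 -0.242 1.593
vertex -0.424 -0.12 2.389
vertex -1.189 -0.621 2.356
endloop
endfacet
facet normal -0.097 -0.874 -0.476
outer loop
vertex -0.857 -0.242 1.593
vertex -1.189 -0.621 2.356
vertex -1.757 -0.23 1.755
endloop
endfacet
facet normal -0.172 -0.329 -0.929
outer loop
vertex -0.857 -0.242 1.593
vertex -1.757 -0.23 1.755
vertex -1.343 0.512 1.416
endloop
endfacet
facet normal 0.425 0.062 -0.903
outer loop
vertex -0.857 -0.242 1.593
vertex -1.343 0.512 1.416
vertex -0.519 0.58 1.808
endloop
endfacet
facet normal 0.971 0.217 0.103
outer loop
vertex -0.424 -0.12 2.389
vertex -0.519 0.58 1.808
vertex -0.643 0.71 2.705
endloop
endfacet
facet normal 0.448 -0.720 0.530
outer loop
vertex -1.189 -0.621 2.356
vertex -0.424 -0.12 2.389
vertex -1.057 -0.032 3.044
endloop
endfacet
facet normal -0.592 -0.806 0.035
outer loop
vertex -1.757 -0.23 1.755
vertex -1.189 -0.621 2.356
vertex -1.881 -0.1 2.652
endloop
endfacet
facet normal -0.712 0.078 -0.698
outer loop
vertex -1.343 0.512 1.416
vertex -1.757 -0.23 1.755
vertex -1.976 0.6 2.071
endloop
endfacet
facet normal 0.254 0.710 -0.657
outer loop
vertex -0.519 0.58 1.808
vertex -1.343 0.512 1.416
vertex -1.211 1.101 2.104
endloop
endfacet

endsolid


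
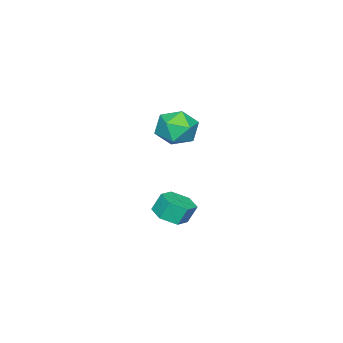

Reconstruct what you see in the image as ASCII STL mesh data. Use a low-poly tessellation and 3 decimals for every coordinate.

solid 
facet normal 0.393 0.420 0.818
outer loop
vertex 0.276 1.084 2.436
vertex -0.213 0.384 3.031
vertex 0.744 0.185 2.673
endloop
endfacet
facet normal 0.828 0.499 0.258
outer loop
vertex 0.276 1.084 2.436
vertex 0.744 0.185 2.673
vertex 0.813 0.569 1.708
endloop
endfacet
facet normal 0.469 0.846 -0.253
outer loop
vertex 0.276 1.084 2.436
vertex 0.813 0.569 1.708
vertex -0.102 1.004 1.469
endloop
endfacet
facet normal -0.187 0.982 -0.008
outer loop
vertex 0.276 1.084 2.436
vertex -0.102 1.004 1.469
vertex -0.736 0.89 2.286
endloop
endfacet
facet normal -0.235 0.720 0.654
outer loop
vertex 0.276 1.084 2.436
vertex -0.736 0.89 2.286
vertex -0.213 0.384 3.031
endloop
endfacet
facet normal 0.989 -0.151 0.011
outer loop
vertex 0.813 0.569 1.708
vertex 0.744 0.185 2.673
vertex 0.656 -0.45 1.854
endloop
endfacet
facet normal 0.285 -0.278 0.917
outer loop
vertex 0.744 0.185 2.673
vertex -0.213 0.384 3.031
vertex 0.022 -0.564 2.671
endloop
endfacet
facet normal -0.730 0.206 0.652
outer loop
vertex -0.213 0.384 3.031
vertex -0.736 0.89 2.286
vertex -0.893 -0.129 2.432
endloop
endfacet
facet normal -0.653 0.631 -0.419
outer loop
vertex -0.736 0.89 2.286
vertex -0.102 1.004 1.469
vertex -0.824 0.255 1.467
endloop
endfacet
facet normal 0.408 0.411 -0.815
outer loop
vertex -0.102 1.004 1.469
vertex 0.813 0.569 1.708
vertex 0.133 0.056 1.109
endloop
endfacet
facet normal 0.187 -0.982 0.008
outer loop
vertex -0.356 -0.644 1.704
vertex 0.656 -0.45 1.854
vertex 0.022 -0.564 2.671
endloop
endfacet
facet normal -0.469 -0.846 0.253
outer loop
vertex -0.356 -0.644 1.704
vertex 0.022 -0.564 2.671
vertex -0.893 -0.129 2.432
endloop
endfacet
facet normal -0.828 -0.499 -0.258
outer loop
vertex -0.356 -0.644 1.704
vertex -0.893 -0.129 2.432
vertex -0.824 0.255 1.467
endloop
endfacet
facet normal -0.393 -0.420 -0.818
outer loop
vertex -0.356 -0.644 1.704
vertex -0.824 0.255 1.467
vertex 0.133 0.056 1.109
endloop
endfacet
facet normal 0.235 -0.720 -0.654
outer loop
vertex -0.356 -0.644 1.704
vertex 0.133 0.056 1.109
vertex 0.656 -0.45 1.854
endloop
endfacet
facet normal 0.653 -0.631 0.419
outer loop
vertex 0.022 -0.564 2.671
vertex 0.656 -0.45 1.854
vertex 0.744 0.185 2.673
endloop
endfacet
facet normal -0.408 -0.411 0.815
outer loop
vertex -0.893 -0.129 2.432
vertex 0.022 -0.564 2.671
vertex -0.213 0.384 3.031
endloop
endfacet
facet normal -0.989 0.151 -0.011
outer loop
vertex -0.824 0.255 1.467
vertex -0.893 -0.129 2.432
vertex -0.736 0.89 2.286
endloop
endfacet
facet normal -0.285 0.278 -0.917
outer loop
vertex 0.133 0.056 1.109
vertex -0.824 0.255 1.467
vertex -0.102 1.004 1.469
endloop
endfacet
facet normal 0.730 -0.206 -0.652
outer loop
vertex 0.656 -0.45 1.854
vertex 0.133 0.056 1.109
vertex 0.813 0.569 1.708
endloop
endfacet
facet normal 0.275 -0.328 -0.904
outer loop
vertex 0.252 -0.475 -3.536
vertex -0.581 -0.485 -3.786
vertex -0.101 0.232 -3.9
endloop
endfacet
facet normal 0.871 0.482 0.091
outer loop
vertex 0.252 -0.475 -3.536
vertex -0.101 0.232 -3.9
vertex -0.026 -0.145 -2.623
endloop
endfacet
facet normal 0.871 0.482 0.091
outer loop
vertex -0.026 -0.145 -2.623
vertex -0.101 0.232 -3.9
vertex -0.379 0.562 -2.987
endloop
endfacet
facet normal -0.276 0.327 0.904
outer loop
vertex -0.026 -0.145 -2.623
vertex -0.379 0.562 -2.987
vertex -0.859 -0.155 -2.874
endloop
endfacet
facet normal 0.275 -0.328 -0.904
outer loop
vertex -0.101 0.232 -3.9
vertex -0.581 -0.485 -3.786
vertex -0.934 0.222 -4.15
endloop
endfacet
facet normal 0.084 0.945 -0.316
outer loop
vertex -0.101 0.232 -3.9
vertex -0.934 0.222 -4.15
vertex -0.379 0.562 -2.987
endloop
endfacet
facet normal 0.083 0.945 -0.316
outer loop
vertex -0.379 0.562 -2.987
vertex -0.934 0.222 -4.15
vertex -1.213 0.552 -3.237
endloop
endfacet
facet normal -0.275 0.327 0.904
outer loop
vertex -0.379 0.562 -2.987
vertex -1.213 0.552 -3.237
vertex -0.859 -0.155 -2.874
endloop
endfacet
facet normal 0.276 -0.327 -0.904
outer loop
vertex -0.934 0.222 -4.15
vertex -0.581 -0.485 -3.786
vertex -1.414 -0.495 -4.037
endloop
endfacet
facet normal -0.787 0.463 -0.408
outer loop
vertex -0.934 0.222 -4.15
vertex -1.414 -0.495 -4.037
vertex -1.213 0.552 -3.237
endloop
endfacet
facet normal -0.788 0.462 -0.407
outer loop
vertex -1.213 0.552 -3.237
vertex -1.414 -0.495 -4.037
vertex -1.692 -0.165 -3.124
endloop
endfacet
facet normal -0.275 0.326 0.904
outer loop
vertex -1.213 0.552 -3.237
vertex -1.692 -0.165 -3.124
vertex -0.859 -0.155 -2.874
endloop
endfacet
facet normal 0.276 -0.327 -0.904
outer loop
vertex -1.414 -0.495 -4.037
vertex -0.581 -0.485 -3.786
vertex -1.061 -1.202 -3.673
endloop
endfacet
facet normal -0.871 -0.482 -0.091
outer loop
vertex -1.414 -0.495 -4.037
vertex -1.061 -1.202 -3.673
vertex -1.692 -0.165 -3.124
endloop
endfacet
facet normal -0.871 -0.482 -0.091
outer loop
vertex -1.692 -0.165 -3.124
vertex -1.061 -1.202 -3.673
vertex -1.339 -0.872 -2.76
endloop
endfacet
facet normal -0.275 0.328 0.904
outer loop
vertex -1.692 -0.165 -3.124
vertex -1.339 -0.872 -2.76
vertex -0.859 -0.155 -2.874
endloop
endfacet
facet normal 0.275 -0.327 -0.904
outer loop
vertex -1.061 -1.202 -3.673
vertex -0.581 -0.485 -3.786
vertex -0.227 -1.192 -3.423
endloop
endfacet
facet normal -0.083 -0.945 0.316
outer loop
vertex -1.061 -1.202 -3.673
vertex -0.227 -1.192 -3.423
vertex -1.339 -0.872 -2.76
endloop
endfacet
facet normal -0.084 -0.945 0.316
outer loop
vertex -1.339 -0.872 -2.76
vertex -0.227 -1.192 -3.423
vertex -0.506 -0.862 -2.51
endloop
endfacet
facet normal -0.275 0.328 0.904
outer loop
vertex -1.339 -0.872 -2.76
vertex -0.506 -0.862 -2.51
vertex -0.859 -0.155 -2.874
endloop
endfacet
facet normal 0.275 -0.326 -0.904
outer loop
vertex -0.227 -1.192 -3.423
vertex -0.581 -0.485 -3.786
vertex 0.252 -0.475 -3.536
endloop
endfacet
facet normal 0.788 -0.462 0.408
outer loop
vertex -0.227 -1.192 -3.423
vertex 0.252 -0.475 -3.536
vertex -0.506 -0.862 -2.51
endloop
endfacet
facet normal 0.787 -0.463 0.407
outer loop
vertex -0.506 -0.862 -2.51
vertex 0.252 -0.475 -3.536
vertex -0.026 -0.145 -2.623
endloop
endfacet
facet normal -0.276 0.327 0.904
outer loop
vertex -0.506 -0.862 -2.51
vertex -0.026 -0.145 -2.623
vertex -0.859 -0.155 -2.874
endloop
endfacet

endsolid


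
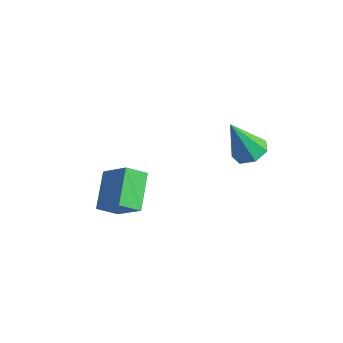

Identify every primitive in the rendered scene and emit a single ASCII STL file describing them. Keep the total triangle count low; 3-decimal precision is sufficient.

solid 
facet normal 0.284 0.310 -0.907
outer loop
vertex 3.816 3.264 2.346
vertex 3.075 3.734 2.275
vertex 3.853 3.982 2.603
endloop
endfacet
facet normal 0.800 -0.238 0.550
outer loop
vertex 3.816 3.264 2.346
vertex 3.853 3.982 2.603
vertex 2.465 3.066 4.225
endloop
endfacet
facet normal 0.284 0.310 -0.907
outer loop
vertex 3.853 3.982 2.603
vertex 3.075 3.734 2.275
vertex 3.304 4.513 2.613
endloop
endfacet
facet normal 0.497 0.501 0.708
outer loop
vertex 3.853 3.982 2.603
vertex 3.304 4.513 2.613
vertex 2.465 3.066 4.225
endloop
endfacet
facet normal 0.284 0.310 -0.907
outer loop
vertex 3.304 4.513 2.613
vertex 3.075 3.734 2.275
vertex 2.583 4.457 2.368
endloop
endfacet
facet normal -0.254 0.782 0.569
outer loop
vertex 3.304 4.513 2.613
vertex 2.583 4.457 2.368
vertex 2.465 3.066 4.225
endloop
endfacet
facet normal 0.284 0.310 -0.907
outer loop
vertex 2.583 4.457 2.368
vertex 3.075 3.734 2.275
vertex 2.233 3.856 2.053
endloop
endfacet
facet normal -0.888 0.393 0.238
outer loop
vertex 2.583 4.457 2.368
vertex 2.233 3.856 2.053
vertex 2.465 3.066 4.225
endloop
endfacet
facet normal 0.284 0.310 -0.907
outer loop
vertex 2.233 3.856 2.053
vertex 3.075 3.734 2.275
vertex 2.517 3.163 1.905
endloop
endfacet
facet normal -0.927 -0.372 -0.036
outer loop
vertex 2.233 3.856 2.053
vertex 2.517 3.163 1.905
vertex 2.465 3.066 4.225
endloop
endfacet
facet normal 0.284 0.311 -0.907
outer loop
vertex 2.517 3.163 1.905
vertex 3.075 3.734 2.275
vertex 3.221 2.9 2.035
endloop
endfacet
facet normal -0.342 -0.939 -0.047
outer loop
vertex 2.517 3.163 1.905
vertex 3.221 2.9 2.035
vertex 2.465 3.066 4.225
endloop
endfacet
facet normal 0.284 0.311 -0.907
outer loop
vertex 3.221 2.9 2.035
vertex 3.075 3.734 2.275
vertex 3.816 3.264 2.346
endloop
endfacet
facet normal 0.426 -0.879 0.214
outer loop
vertex 3.221 2.9 2.035
vertex 3.816 3.264 2.346
vertex 2.465 3.066 4.225
endloop
endfacet
facet normal -0.486 0.700 0.524
outer loop
vertex -1.871 0.923 -0.297
vertex -1.351 1.786 -0.967
vertex -3.294 0.842 -1.507
endloop
endfacet
facet normal -0.430 -0.713 0.553
outer loop
vertex -2.289 -0.606 -2.593
vertex -1.871 0.923 -0.297
vertex -3.294 0.842 -1.507
endloop
endfacet
facet normal -0.486 0.699 0.525
outer loop
vertex -3.294 0.842 -1.507
vertex -1.351 1.786 -0.967
vertex -2.775 1.705 -2.177
endloop
endfacet
facet normal -0.762 -0.044 -0.646
outer loop
vertex -2.775 1.705 -2.177
vertex -2.289 -0.606 -2.593
vertex -3.294 0.842 -1.507
endloop
endfacet
facet normal 0.761 0.043 0.647
outer loop
vertex -1.871 0.923 -0.297
vertex -0.346 0.338 -2.053
vertex -1.351 1.786 -0.967
endloop
endfacet
facet normal -0.430 -0.714 0.553
outer loop
vertex -0.865 -0.525 -1.383
vertex -1.871 0.923 -0.297
vertex -2.289 -0.606 -2.593
endloop
endfacet
facet normal 0.762 0.044 0.647
outer loop
vertex -0.865 -0.525 -1.383
vertex -0.346 0.338 -2.053
vertex -1.871 0.923 -0.297
endloop
endfacet
facet normal 0.430 0.713 -0.554
outer loop
vertex -1.351 1.786 -0.967
vertex -0.346 0.338 -2.053
vertex -2.775 1.705 -2.177
endloop
endfacet
facet normal -0.761 -0.044 -0.647
outer loop
vertex -1.769 0.257 -3.263
vertex -2.289 -0.606 -2.593
vertex -2.775 1.705 -2.177
endloop
endfacet
facet normal 0.430 0.714 -0.553
outer loop
vertex -2.775 1.705 -2.177
vertex -0.346 0.338 -2.053
vertex -1.769 0.257 -3.263
endloop
endfacet
facet normal 0.485 -0.700 -0.524
outer loop
vertex -1.769 0.257 -3.263
vertex -0.865 -0.525 -1.383
vertex -2.289 -0.606 -2.593
endloop
endfacet
facet normal 0.486 -0.699 -0.524
outer loop
vertex -0.346 0.338 -2.053
vertex -0.865 -0.525 -1.383
vertex -1.769 0.257 -3.263
endloop
endfacet

endsolid


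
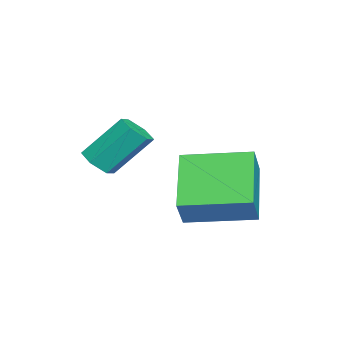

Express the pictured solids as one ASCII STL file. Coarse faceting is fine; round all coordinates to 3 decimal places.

solid 
facet normal -0.804 -0.130 0.580
outer loop
vertex -1.227 -0.675 -0.227
vertex -1.388 1.286 -0.009
vertex -1.845 -0.631 -1.075
endloop
endfacet
facet normal 0.081 -0.991 -0.111
outer loop
vertex -0.212 -0.366 -2.251
vertex -1.227 -0.675 -0.227
vertex -1.845 -0.631 -1.075
endloop
endfacet
facet normal -0.804 -0.131 0.580
outer loop
vertex -1.845 -0.631 -1.075
vertex -1.388 1.286 -0.009
vertex -2.006 1.33 -0.856
endloop
endfacet
facet normal -0.588 0.042 -0.808
outer loop
vertex -2.006 1.33 -0.856
vertex -0.212 -0.366 -2.251
vertex -1.845 -0.631 -1.075
endloop
endfacet
facet normal 0.588 -0.041 0.808
outer loop
vertex -1.227 -0.675 -0.227
vertex 0.245 1.551 -1.185
vertex -1.388 1.286 -0.009
endloop
endfacet
facet normal 0.081 -0.991 -0.111
outer loop
vertex 0.406 -0.41 -1.404
vertex -1.227 -0.675 -0.227
vertex -0.212 -0.366 -2.251
endloop
endfacet
facet normal 0.589 -0.042 0.807
outer loop
vertex 0.406 -0.41 -1.404
vertex 0.245 1.551 -1.185
vertex -1.227 -0.675 -0.227
endloop
endfacet
facet normal -0.081 0.991 0.111
outer loop
vertex -1.388 1.286 -0.009
vertex 0.245 1.551 -1.185
vertex -2.006 1.33 -0.856
endloop
endfacet
facet normal -0.589 0.041 -0.807
outer loop
vertex -0.373 1.595 -2.033
vertex -0.212 -0.366 -2.251
vertex -2.006 1.33 -0.856
endloop
endfacet
facet normal -0.081 0.991 0.111
outer loop
vertex -2.006 1.33 -0.856
vertex 0.245 1.551 -1.185
vertex -0.373 1.595 -2.033
endloop
endfacet
facet normal 0.804 0.130 -0.580
outer loop
vertex -0.373 1.595 -2.033
vertex 0.406 -0.41 -1.404
vertex -0.212 -0.366 -2.251
endloop
endfacet
facet normal 0.804 0.131 -0.579
outer loop
vertex 0.245 1.551 -1.185
vertex 0.406 -0.41 -1.404
vertex -0.373 1.595 -2.033
endloop
endfacet
facet normal 0.200 -0.634 -0.748
outer loop
vertex 1.455 -2.388 0.349
vertex 0.943 -2.324 0.158
vertex 1.345 -1.992 -0.016
endloop
endfacet
facet normal 0.959 0.282 0.017
outer loop
vertex 1.455 -2.388 0.349
vertex 1.345 -1.992 -0.016
vertex 1.149 -1.419 1.493
endloop
endfacet
facet normal 0.959 0.282 0.017
outer loop
vertex 1.149 -1.419 1.493
vertex 1.345 -1.992 -0.016
vertex 1.039 -1.023 1.128
endloop
endfacet
facet normal -0.201 0.633 0.747
outer loop
vertex 1.149 -1.419 1.493
vertex 1.039 -1.023 1.128
vertex 0.637 -1.356 1.302
endloop
endfacet
facet normal 0.200 -0.634 -0.748
outer loop
vertex 1.345 -1.992 -0.016
vertex 0.943 -2.324 0.158
vertex 0.833 -1.928 -0.207
endloop
endfacet
facet normal 0.307 0.765 -0.566
outer loop
vertex 1.345 -1.992 -0.016
vertex 0.833 -1.928 -0.207
vertex 1.039 -1.023 1.128
endloop
endfacet
facet normal 0.307 0.765 -0.566
outer loop
vertex 1.039 -1.023 1.128
vertex 0.833 -1.928 -0.207
vertex 0.527 -0.959 0.937
endloop
endfacet
facet normal -0.200 0.633 0.748
outer loop
vertex 1.039 -1.023 1.128
vertex 0.527 -0.959 0.937
vertex 0.637 -1.356 1.302
endloop
endfacet
facet normal 0.201 -0.633 -0.747
outer loop
vertex 0.833 -1.928 -0.207
vertex 0.943 -2.324 0.158
vertex 0.431 -2.261 -0.033
endloop
endfacet
facet normal -0.653 0.483 -0.584
outer loop
vertex 0.833 -1.928 -0.207
vertex 0.431 -2.261 -0.033
vertex 0.527 -0.959 0.937
endloop
endfacet
facet normal -0.653 0.483 -0.584
outer loop
vertex 0.527 -0.959 0.937
vertex 0.431 -2.261 -0.033
vertex 0.125 -1.292 1.111
endloop
endfacet
facet normal -0.200 0.633 0.748
outer loop
vertex 0.527 -0.959 0.937
vertex 0.125 -1.292 1.111
vertex 0.637 -1.356 1.302
endloop
endfacet
facet normal 0.201 -0.633 -0.747
outer loop
vertex 0.431 -2.261 -0.033
vertex 0.943 -2.324 0.158
vertex 0.541 -2.657 0.332
endloop
endfacet
facet normal -0.959 -0.282 -0.017
outer loop
vertex 0.431 -2.261 -0.033
vertex 0.541 -2.657 0.332
vertex 0.125 -1.292 1.111
endloop
endfacet
facet normal -0.959 -0.282 -0.017
outer loop
vertex 0.125 -1.292 1.111
vertex 0.541 -2.657 0.332
vertex 0.235 -1.688 1.476
endloop
endfacet
facet normal -0.200 0.634 0.748
outer loop
vertex 0.125 -1.292 1.111
vertex 0.235 -1.688 1.476
vertex 0.637 -1.356 1.302
endloop
endfacet
facet normal 0.200 -0.633 -0.748
outer loop
vertex 0.541 -2.657 0.332
vertex 0.943 -2.324 0.158
vertex 1.053 -2.721 0.523
endloop
endfacet
facet normal -0.307 -0.765 0.566
outer loop
vertex 0.541 -2.657 0.332
vertex 1.053 -2.721 0.523
vertex 0.235 -1.688 1.476
endloop
endfacet
facet normal -0.307 -0.765 0.566
outer loop
vertex 0.235 -1.688 1.476
vertex 1.053 -2.721 0.523
vertex 0.747 -1.752 1.667
endloop
endfacet
facet normal -0.200 0.634 0.748
outer loop
vertex 0.235 -1.688 1.476
vertex 0.747 -1.752 1.667
vertex 0.637 -1.356 1.302
endloop
endfacet
facet normal 0.200 -0.633 -0.748
outer loop
vertex 1.053 -2.721 0.523
vertex 0.943 -2.324 0.158
vertex 1.455 -2.388 0.349
endloop
endfacet
facet normal 0.653 -0.483 0.584
outer loop
vertex 1.053 -2.721 0.523
vertex 1.455 -2.388 0.349
vertex 0.747 -1.752 1.667
endloop
endfacet
facet normal 0.653 -0.483 0.584
outer loop
vertex 0.747 -1.752 1.667
vertex 1.455 -2.388 0.349
vertex 1.149 -1.419 1.493
endloop
endfacet
facet normal -0.201 0.633 0.747
outer loop
vertex 0.747 -1.752 1.667
vertex 1.149 -1.419 1.493
vertex 0.637 -1.356 1.302
endloop
endfacet

endsolid


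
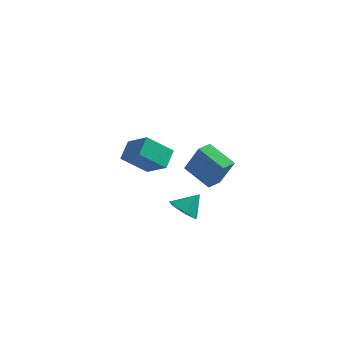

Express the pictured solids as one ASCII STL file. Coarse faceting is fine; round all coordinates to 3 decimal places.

solid 
facet normal -0.442 -0.658 0.610
outer loop
vertex -2.686 3.095 1.664
vertex -4.218 3.461 0.948
vertex -2.483 2.069 0.704
endloop
endfacet
facet normal 0.885 -0.212 0.414
outer loop
vertex -1.602 3.379 -0.508
vertex -2.686 3.095 1.664
vertex -2.483 2.069 0.704
endloop
endfacet
facet normal -0.443 -0.658 0.609
outer loop
vertex -2.483 2.069 0.704
vertex -4.218 3.461 0.948
vertex -4.014 2.436 -0.012
endloop
endfacet
facet normal 0.143 -0.722 -0.677
outer loop
vertex -4.014 2.436 -0.012
vertex -1.602 3.379 -0.508
vertex -2.483 2.069 0.704
endloop
endfacet
facet normal -0.144 0.722 0.676
outer loop
vertex -2.686 3.095 1.664
vertex -3.337 4.771 -0.264
vertex -4.218 3.461 0.948
endloop
endfacet
facet normal 0.885 -0.212 0.414
outer loop
vertex -1.806 4.404 0.452
vertex -2.686 3.095 1.664
vertex -1.602 3.379 -0.508
endloop
endfacet
facet normal -0.143 0.722 0.676
outer loop
vertex -1.806 4.404 0.452
vertex -3.337 4.771 -0.264
vertex -2.686 3.095 1.664
endloop
endfacet
facet normal -0.885 0.212 -0.414
outer loop
vertex -4.218 3.461 0.948
vertex -3.337 4.771 -0.264
vertex -4.014 2.436 -0.012
endloop
endfacet
facet normal 0.143 -0.723 -0.676
outer loop
vertex -3.134 3.745 -1.224
vertex -1.602 3.379 -0.508
vertex -4.014 2.436 -0.012
endloop
endfacet
facet normal -0.885 0.212 -0.414
outer loop
vertex -4.014 2.436 -0.012
vertex -3.337 4.771 -0.264
vertex -3.134 3.745 -1.224
endloop
endfacet
facet normal 0.442 0.658 -0.609
outer loop
vertex -3.134 3.745 -1.224
vertex -1.806 4.404 0.452
vertex -1.602 3.379 -0.508
endloop
endfacet
facet normal 0.443 0.658 -0.609
outer loop
vertex -3.337 4.771 -0.264
vertex -1.806 4.404 0.452
vertex -3.134 3.745 -1.224
endloop
endfacet
facet normal -0.832 0.035 0.554
outer loop
vertex 3.053 -0.503 2.919
vertex 3.166 0.393 3.032
vertex 1.939 -0.148 1.223
endloop
endfacet
facet normal -0.124 -0.984 -0.125
outer loop
vertex 3.494 -0.213 0.188
vertex 3.053 -0.503 2.919
vertex 1.939 -0.148 1.223
endloop
endfacet
facet normal -0.832 0.034 0.554
outer loop
vertex 1.939 -0.148 1.223
vertex 3.166 0.393 3.032
vertex 2.052 0.748 1.337
endloop
endfacet
facet normal -0.541 0.173 -0.823
outer loop
vertex 2.052 0.748 1.337
vertex 3.494 -0.213 0.188
vertex 1.939 -0.148 1.223
endloop
endfacet
facet normal 0.541 -0.172 0.823
outer loop
vertex 3.053 -0.503 2.919
vertex 4.721 0.328 1.997
vertex 3.166 0.393 3.032
endloop
endfacet
facet normal -0.124 -0.984 -0.125
outer loop
vertex 4.608 -0.568 1.883
vertex 3.053 -0.503 2.919
vertex 3.494 -0.213 0.188
endloop
endfacet
facet normal 0.541 -0.173 0.823
outer loop
vertex 4.608 -0.568 1.883
vertex 4.721 0.328 1.997
vertex 3.053 -0.503 2.919
endloop
endfacet
facet normal 0.124 0.984 0.125
outer loop
vertex 3.166 0.393 3.032
vertex 4.721 0.328 1.997
vertex 2.052 0.748 1.337
endloop
endfacet
facet normal -0.541 0.172 -0.823
outer loop
vertex 3.607 0.683 0.301
vertex 3.494 -0.213 0.188
vertex 2.052 0.748 1.337
endloop
endfacet
facet normal 0.124 0.984 0.125
outer loop
vertex 2.052 0.748 1.337
vertex 4.721 0.328 1.997
vertex 3.607 0.683 0.301
endloop
endfacet
facet normal 0.832 -0.035 -0.554
outer loop
vertex 3.607 0.683 0.301
vertex 4.608 -0.568 1.883
vertex 3.494 -0.213 0.188
endloop
endfacet
facet normal 0.832 -0.034 -0.554
outer loop
vertex 4.721 0.328 1.997
vertex 4.608 -0.568 1.883
vertex 3.607 0.683 0.301
endloop
endfacet
facet normal -0.420 -0.477 -0.772
outer loop
vertex 3.19 -1.017 -1.872
vertex 2.338 -0.841 -1.517
vertex 2.843 -0.319 -2.114
endloop
endfacet
facet normal 0.903 0.422 -0.078
outer loop
vertex 3.19 -1.017 -1.872
vertex 2.843 -0.319 -2.114
vertex 2.922 -0.179 -0.443
endloop
endfacet
facet normal -0.421 -0.476 -0.772
outer loop
vertex 2.843 -0.319 -2.114
vertex 2.338 -0.841 -1.517
vertex 2.115 -0.015 -1.905
endloop
endfacet
facet normal 0.360 0.928 -0.095
outer loop
vertex 2.843 -0.319 -2.114
vertex 2.115 -0.015 -1.905
vertex 2.922 -0.179 -0.443
endloop
endfacet
facet normal -0.420 -0.476 -0.772
outer loop
vertex 2.115 -0.015 -1.905
vertex 2.338 -0.841 -1.517
vertex 1.555 -0.333 -1.404
endloop
endfacet
facet normal -0.288 0.921 0.262
outer loop
vertex 2.115 -0.015 -1.905
vertex 1.555 -0.333 -1.404
vertex 2.922 -0.179 -0.443
endloop
endfacet
facet normal -0.421 -0.477 -0.772
outer loop
vertex 1.555 -0.333 -1.404
vertex 2.338 -0.841 -1.517
vertex 1.585 -1.033 -0.988
endloop
endfacet
facet normal -0.556 0.407 0.725
outer loop
vertex 1.555 -0.333 -1.404
vertex 1.585 -1.033 -0.988
vertex 2.922 -0.179 -0.443
endloop
endfacet
facet normal -0.421 -0.476 -0.772
outer loop
vertex 1.585 -1.033 -0.988
vertex 2.338 -0.841 -1.517
vertex 2.181 -1.589 -0.97
endloop
endfacet
facet normal -0.240 -0.227 0.944
outer loop
vertex 1.585 -1.033 -0.988
vertex 2.181 -1.589 -0.97
vertex 2.922 -0.179 -0.443
endloop
endfacet
facet normal -0.420 -0.477 -0.772
outer loop
vertex 2.181 -1.589 -0.97
vertex 2.338 -0.841 -1.517
vertex 2.896 -1.582 -1.363
endloop
endfacet
facet normal 0.420 -0.503 0.755
outer loop
vertex 2.181 -1.589 -0.97
vertex 2.896 -1.582 -1.363
vertex 2.922 -0.179 -0.443
endloop
endfacet
facet normal -0.420 -0.477 -0.772
outer loop
vertex 2.896 -1.582 -1.363
vertex 2.338 -0.841 -1.517
vertex 3.19 -1.017 -1.872
endloop
endfacet
facet normal 0.930 -0.214 0.300
outer loop
vertex 2.896 -1.582 -1.363
vertex 3.19 -1.017 -1.872
vertex 2.922 -0.179 -0.443
endloop
endfacet

endsolid


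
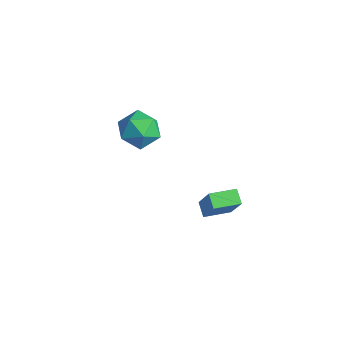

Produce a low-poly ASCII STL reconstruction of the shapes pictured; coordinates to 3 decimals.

solid 
facet normal -0.158 0.190 0.969
outer loop
vertex -3.127 1.293 3.337
vertex -4.333 1.109 3.176
vertex -3.602 0.167 3.48
endloop
endfacet
facet normal 0.488 -0.096 0.868
outer loop
vertex -3.127 1.293 3.337
vertex -3.602 0.167 3.48
vertex -2.53 0.313 2.893
endloop
endfacet
facet normal 0.847 0.327 0.418
outer loop
vertex -3.127 1.293 3.337
vertex -2.53 0.313 2.893
vertex -2.599 1.345 2.227
endloop
endfacet
facet normal 0.424 0.873 0.242
outer loop
vertex -3.127 1.293 3.337
vertex -2.599 1.345 2.227
vertex -3.713 1.837 2.402
endloop
endfacet
facet normal -0.198 0.788 0.583
outer loop
vertex -3.127 1.293 3.337
vertex -3.713 1.837 2.402
vertex -4.333 1.109 3.176
endloop
endfacet
facet normal 0.402 -0.730 0.553
outer loop
vertex -2.53 0.313 2.893
vertex -3.602 0.167 3.48
vertex -3.367 -0.477 2.458
endloop
endfacet
facet normal -0.644 -0.268 0.716
outer loop
vertex -3.602 0.167 3.48
vertex -4.333 1.109 3.176
vertex -4.481 0.015 2.633
endloop
endfacet
facet normal -0.708 0.700 0.091
outer loop
vertex -4.333 1.109 3.176
vertex -3.713 1.837 2.402
vertex -4.55 1.047 1.967
endloop
endfacet
facet normal 0.298 0.837 -0.459
outer loop
vertex -3.713 1.837 2.402
vertex -2.599 1.345 2.227
vertex -3.478 1.193 1.38
endloop
endfacet
facet normal 0.984 -0.047 -0.174
outer loop
vertex -2.599 1.345 2.227
vertex -2.53 0.313 2.893
vertex -2.747 0.251 1.684
endloop
endfacet
facet normal -0.424 -0.873 -0.242
outer loop
vertex -3.953 0.067 1.523
vertex -3.367 -0.477 2.458
vertex -4.481 0.015 2.633
endloop
endfacet
facet normal -0.847 -0.327 -0.418
outer loop
vertex -3.953 0.067 1.523
vertex -4.481 0.015 2.633
vertex -4.55 1.047 1.967
endloop
endfacet
facet normal -0.488 0.096 -0.868
outer loop
vertex -3.953 0.067 1.523
vertex -4.55 1.047 1.967
vertex -3.478 1.193 1.38
endloop
endfacet
facet normal 0.158 -0.190 -0.969
outer loop
vertex -3.953 0.067 1.523
vertex -3.478 1.193 1.38
vertex -2.747 0.251 1.684
endloop
endfacet
facet normal 0.198 -0.788 -0.583
outer loop
vertex -3.953 0.067 1.523
vertex -2.747 0.251 1.684
vertex -3.367 -0.477 2.458
endloop
endfacet
facet normal -0.298 -0.837 0.459
outer loop
vertex -4.481 0.015 2.633
vertex -3.367 -0.477 2.458
vertex -3.602 0.167 3.48
endloop
endfacet
facet normal -0.984 0.047 0.174
outer loop
vertex -4.55 1.047 1.967
vertex -4.481 0.015 2.633
vertex -4.333 1.109 3.176
endloop
endfacet
facet normal -0.402 0.730 -0.553
outer loop
vertex -3.478 1.193 1.38
vertex -4.55 1.047 1.967
vertex -3.713 1.837 2.402
endloop
endfacet
facet normal 0.644 0.268 -0.716
outer loop
vertex -2.747 0.251 1.684
vertex -3.478 1.193 1.38
vertex -2.599 1.345 2.227
endloop
endfacet
facet normal 0.708 -0.700 -0.091
outer loop
vertex -3.367 -0.477 2.458
vertex -2.747 0.251 1.684
vertex -2.53 0.313 2.893
endloop
endfacet
facet normal -0.512 0.040 -0.858
outer loop
vertex 1.654 0.812 0.843
vertex 1.977 2.209 0.715
vertex 2.376 0.605 0.403
endloop
endfacet
facet normal -0.224 -0.971 0.089
outer loop
vertex 3.343 0.531 2.025
vertex 1.654 0.812 0.843
vertex 2.376 0.605 0.403
endloop
endfacet
facet normal -0.512 0.040 -0.858
outer loop
vertex 2.376 0.605 0.403
vertex 1.977 2.209 0.715
vertex 2.699 2.003 0.275
endloop
endfacet
facet normal 0.829 -0.238 -0.505
outer loop
vertex 2.699 2.003 0.275
vertex 3.343 0.531 2.025
vertex 2.376 0.605 0.403
endloop
endfacet
facet normal -0.829 0.238 0.505
outer loop
vertex 1.654 0.812 0.843
vertex 2.944 2.135 2.337
vertex 1.977 2.209 0.715
endloop
endfacet
facet normal -0.223 -0.971 0.088
outer loop
vertex 2.621 0.737 2.465
vertex 1.654 0.812 0.843
vertex 3.343 0.531 2.025
endloop
endfacet
facet normal -0.829 0.238 0.505
outer loop
vertex 2.621 0.737 2.465
vertex 2.944 2.135 2.337
vertex 1.654 0.812 0.843
endloop
endfacet
facet normal 0.223 0.971 -0.089
outer loop
vertex 1.977 2.209 0.715
vertex 2.944 2.135 2.337
vertex 2.699 2.003 0.275
endloop
endfacet
facet normal 0.829 -0.238 -0.505
outer loop
vertex 3.666 1.928 1.897
vertex 3.343 0.531 2.025
vertex 2.699 2.003 0.275
endloop
endfacet
facet normal 0.224 0.971 -0.089
outer loop
vertex 2.699 2.003 0.275
vertex 2.944 2.135 2.337
vertex 3.666 1.928 1.897
endloop
endfacet
facet normal 0.512 -0.040 0.858
outer loop
vertex 3.666 1.928 1.897
vertex 2.621 0.737 2.465
vertex 3.343 0.531 2.025
endloop
endfacet
facet normal 0.512 -0.040 0.858
outer loop
vertex 2.944 2.135 2.337
vertex 2.621 0.737 2.465
vertex 3.666 1.928 1.897
endloop
endfacet

endsolid


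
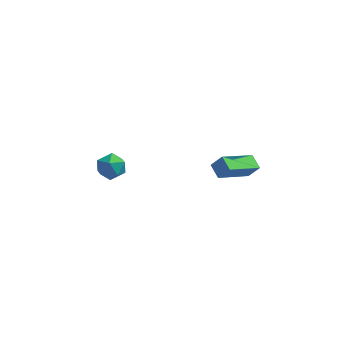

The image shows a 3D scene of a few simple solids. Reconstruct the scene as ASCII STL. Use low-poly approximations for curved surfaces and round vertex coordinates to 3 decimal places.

solid 
facet normal -0.606 -0.026 -0.795
outer loop
vertex 1.766 0.572 -1.318
vertex 3.014 2.055 -2.317
vertex 2.241 -0.058 -1.659
endloop
endfacet
facet normal -0.573 -0.680 0.458
outer loop
vertex 2.786 -0.035 -0.943
vertex 1.766 0.572 -1.318
vertex 2.241 -0.058 -1.659
endloop
endfacet
facet normal -0.605 -0.026 -0.796
outer loop
vertex 2.241 -0.058 -1.659
vertex 3.014 2.055 -2.317
vertex 3.49 1.424 -2.658
endloop
endfacet
facet normal 0.552 -0.733 -0.397
outer loop
vertex 3.49 1.424 -2.658
vertex 2.786 -0.035 -0.943
vertex 2.241 -0.058 -1.659
endloop
endfacet
facet normal -0.553 0.733 0.397
outer loop
vertex 1.766 0.572 -1.318
vertex 3.559 2.078 -1.601
vertex 3.014 2.055 -2.317
endloop
endfacet
facet normal -0.573 -0.680 0.458
outer loop
vertex 2.31 0.596 -0.602
vertex 1.766 0.572 -1.318
vertex 2.786 -0.035 -0.943
endloop
endfacet
facet normal -0.553 0.733 0.396
outer loop
vertex 2.31 0.596 -0.602
vertex 3.559 2.078 -1.601
vertex 1.766 0.572 -1.318
endloop
endfacet
facet normal 0.573 0.680 -0.458
outer loop
vertex 3.014 2.055 -2.317
vertex 3.559 2.078 -1.601
vertex 3.49 1.424 -2.658
endloop
endfacet
facet normal 0.554 -0.733 -0.396
outer loop
vertex 4.034 1.448 -1.942
vertex 2.786 -0.035 -0.943
vertex 3.49 1.424 -2.658
endloop
endfacet
facet normal 0.573 0.680 -0.458
outer loop
vertex 3.49 1.424 -2.658
vertex 3.559 2.078 -1.601
vertex 4.034 1.448 -1.942
endloop
endfacet
facet normal 0.605 0.027 0.796
outer loop
vertex 4.034 1.448 -1.942
vertex 2.31 0.596 -0.602
vertex 2.786 -0.035 -0.943
endloop
endfacet
facet normal 0.605 0.026 0.795
outer loop
vertex 3.559 2.078 -1.601
vertex 2.31 0.596 -0.602
vertex 4.034 1.448 -1.942
endloop
endfacet
facet normal -0.067 0.921 0.384
outer loop
vertex -3.947 2.517 -3.525
vertex -3.506 2.259 -2.83
vertex -3.087 2.575 -3.514
endloop
endfacet
facet normal -0.059 0.942 -0.330
outer loop
vertex -3.947 2.517 -3.525
vertex -3.087 2.575 -3.514
vertex -3.492 2.301 -4.224
endloop
endfacet
facet normal -0.609 0.554 -0.568
outer loop
vertex -3.947 2.517 -3.525
vertex -3.492 2.301 -4.224
vertex -4.162 1.816 -3.979
endloop
endfacet
facet normal -0.956 0.293 -0.000
outer loop
vertex -3.947 2.517 -3.525
vertex -4.162 1.816 -3.979
vertex -4.17 1.79 -3.118
endloop
endfacet
facet normal -0.621 0.519 0.587
outer loop
vertex -3.947 2.517 -3.525
vertex -4.17 1.79 -3.118
vertex -3.506 2.259 -2.83
endloop
endfacet
facet normal 0.543 0.632 -0.553
outer loop
vertex -3.492 2.301 -4.224
vertex -3.087 2.575 -3.514
vertex -2.77 1.91 -3.962
endloop
endfacet
facet normal 0.531 0.597 0.601
outer loop
vertex -3.087 2.575 -3.514
vertex -3.506 2.259 -2.83
vertex -2.778 1.884 -3.101
endloop
endfacet
facet normal -0.366 -0.053 0.929
outer loop
vertex -3.506 2.259 -2.83
vertex -4.17 1.79 -3.118
vertex -3.448 1.399 -2.856
endloop
endfacet
facet normal -0.908 -0.419 -0.021
outer loop
vertex -4.17 1.79 -3.118
vertex -4.162 1.816 -3.979
vertex -3.853 1.125 -3.566
endloop
endfacet
facet normal -0.347 0.005 -0.938
outer loop
vertex -4.162 1.816 -3.979
vertex -3.492 2.301 -4.224
vertex -3.434 1.441 -4.25
endloop
endfacet
facet normal 0.956 -0.293 0.000
outer loop
vertex -2.993 1.183 -3.555
vertex -2.77 1.91 -3.962
vertex -2.778 1.884 -3.101
endloop
endfacet
facet normal 0.609 -0.554 0.568
outer loop
vertex -2.993 1.183 -3.555
vertex -2.778 1.884 -3.101
vertex -3.448 1.399 -2.856
endloop
endfacet
facet normal 0.059 -0.942 0.330
outer loop
vertex -2.993 1.183 -3.555
vertex -3.448 1.399 -2.856
vertex -3.853 1.125 -3.566
endloop
endfacet
facet normal 0.067 -0.921 -0.384
outer loop
vertex -2.993 1.183 -3.555
vertex -3.853 1.125 -3.566
vertex -3.434 1.441 -4.25
endloop
endfacet
facet normal 0.621 -0.519 -0.587
outer loop
vertex -2.993 1.183 -3.555
vertex -3.434 1.441 -4.25
vertex -2.77 1.91 -3.962
endloop
endfacet
facet normal 0.908 0.419 0.021
outer loop
vertex -2.778 1.884 -3.101
vertex -2.77 1.91 -3.962
vertex -3.087 2.575 -3.514
endloop
endfacet
facet normal 0.347 -0.005 0.938
outer loop
vertex -3.448 1.399 -2.856
vertex -2.778 1.884 -3.101
vertex -3.506 2.259 -2.83
endloop
endfacet
facet normal -0.543 -0.632 0.553
outer loop
vertex -3.853 1.125 -3.566
vertex -3.448 1.399 -2.856
vertex -4.17 1.79 -3.118
endloop
endfacet
facet normal -0.531 -0.597 -0.601
outer loop
vertex -3.434 1.441 -4.25
vertex -3.853 1.125 -3.566
vertex -4.162 1.816 -3.979
endloop
endfacet
facet normal 0.366 0.053 -0.929
outer loop
vertex -2.77 1.91 -3.962
vertex -3.434 1.441 -4.25
vertex -3.492 2.301 -4.224
endloop
endfacet

endsolid
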